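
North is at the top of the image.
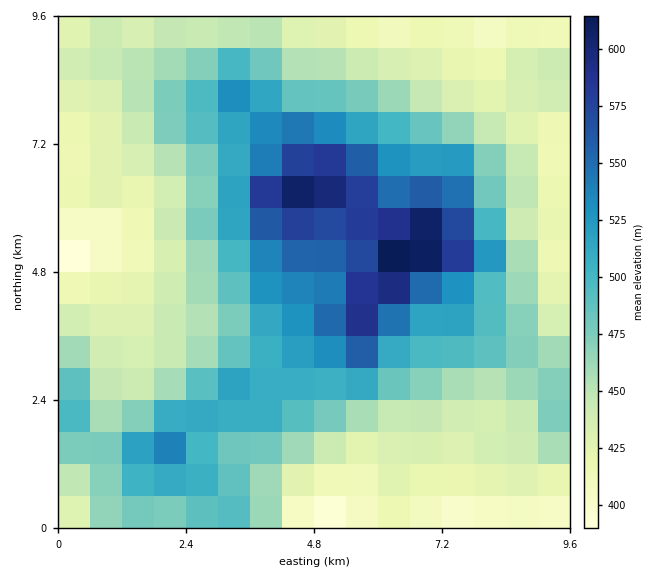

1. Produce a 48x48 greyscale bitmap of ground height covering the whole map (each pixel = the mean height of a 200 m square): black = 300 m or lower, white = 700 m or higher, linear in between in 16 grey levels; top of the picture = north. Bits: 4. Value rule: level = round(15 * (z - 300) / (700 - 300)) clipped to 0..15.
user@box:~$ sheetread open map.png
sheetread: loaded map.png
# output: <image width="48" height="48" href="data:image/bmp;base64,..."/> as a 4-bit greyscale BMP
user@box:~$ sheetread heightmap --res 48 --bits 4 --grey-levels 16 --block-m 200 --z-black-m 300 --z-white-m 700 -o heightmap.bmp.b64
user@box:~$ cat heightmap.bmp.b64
<image width="48" height="48" href="data:image/bmp;base64,Qk32BAAAAAAAAHYAAAAoAAAAMAAAADAAAAABAAQAAAAAAIAEAAATCwAAEwsAABAAAAAAAAAAAAAAABEREQAiIiIAMzMzAERERABVVVUAZmZmAHd3dwCIiIgAmZmZAKqqqgC7u7sAzMzMAN3d3QDu7u4A////AEVWZnZmZ3d3d3ZUQzNEREREREREREREREVWZ3dmd3d3d3ZUQzNERERERERERERERFVWZ3d3d3iIh3ZVRERERFVURERERERERFVWZ4h3eIiId3ZVRERERFVVREREREVURFZmZ3iIiIiHd2ZlVERERFVVREVVVVVVVGZmZ4iIiId3d2ZlVUVURFVVVFVVVVVVVWZmd4iZmYd3d3ZmVVVVRFVVVVVVVVVVVXd2d4iZmYd3d3d2ZlVVVVVVVVVVVVVWZnd2Z3iZmYh3d3d3dmZVVVVVVVVVVVVWd4d2ZneImZh3d4h3d3ZmVVVVVVVVVVVmd4h2ZmZ3iIiIiIiHd3dmZlVmZVVVVVVmd4h2ZWZneIiIiIiHd3d3dmZmZmVVVVVmd4h2ZVVmZ3iImIiIiId3d2ZmZmZVVWZmZ4dmVVVWZneIiIiIiIiIiHd3ZmZmZmZmd3dmVVVVZmd4iIiIiIiJmId3d2ZmZmZmd3dmVVVVVmZ3eIiIiIiZqYiHd3d3d3dmZmZlVVVVVWZnd3iIiImaqYiHd3d3d3ZmZmZVVVVVVWZmd3iIiImqqZiIiIiId3ZmZVVVVVVVVWZmd3iIiZmrupiIiIiId3dmVVVVVVVVVmZmd4iJmZmru6mYiIiId3dmVVVVVVVVVmZmd4iJmZmru7qZiIiId3ZlVEVVVVVVVmZmd4iZmZmrvLupmIiId2ZlVERVVUVVVmZneImZmZmau8u6mZiId2ZlVERERERVVWZneImZmZmaq8y6qqmYh3ZlRDRERERVVWZneImamZmaq7zLu6qph3ZVRDM0RERFVWZniImaqZqqq7zMy7upmHZVRDMzRERFVWZ3iImaqqqqq7zMzLuqmHZVREQzRERVVmZ3iJmqqqqqq7vMzLuph2VVVERERERVVmd4iZqquqqqu7u8y7qYdmVVVURERERVVmd4iau7u6q7uqqru6qYdmVVVERVVURVVmd3iau8u7u7uqqqqqmHdmVVRERVVVVVVWZ3iau8zLu7uqmZqqmHdmZVRERVVVVVVWZ3iaq7zMu7qpmZmqmYdmZVRERVVVVVVWZ3iJmqu7u6qpmImZmHdmZVRERVVVVWZmZ4iJmaq7uqqpiIiZmHZmZVRERVVVVmZnd4iImaqqqpmZiIiIh3ZlVVRERVVVVmZ3d4iImaqqmZmZiHd3dmZVVURERVVVVmd3eIiJmZmZmIiIh3d3ZmVVVUREVVVVVmd3eIiJmZiIiHd3d3ZmZVVVVVVVVVVVZmd3eImZmIiIh3d3ZmZlVVVVVVVVVVVVZmd3eImZh3d3d3d2ZmVVVVVVVVVVVVVWZmZ3eImYh2ZnZmZmZlVVVVVVVVVVVVVWZmZnd4iIdmZmZmZlVVVVVURVVmZVVVVmZmZmZ3iHdmZmZlVVVVVVVERVVVVVVWZlVmZmZmd3ZmVVVVVVVVVVRERFVVVVVWZVVWZmZmZmZlVVVVVERVVUREREVVVUVWVVVVZmVVVmZVVVVVREREREREREREREVVVVVVZmVVVWZVVERERERERERERERERA=="/>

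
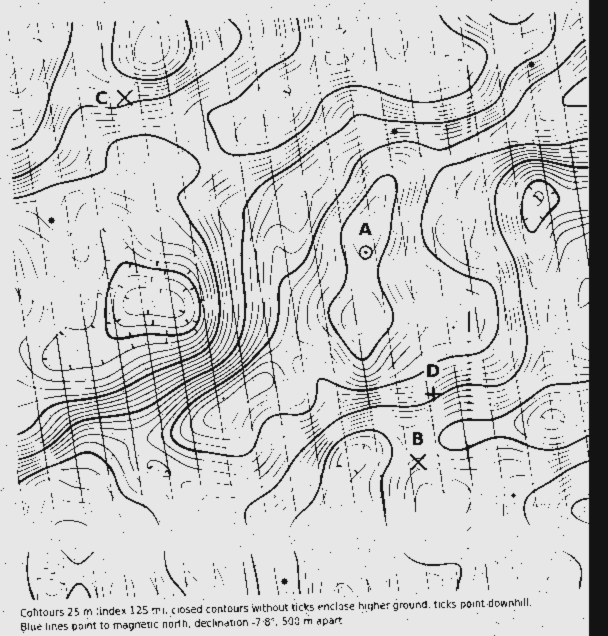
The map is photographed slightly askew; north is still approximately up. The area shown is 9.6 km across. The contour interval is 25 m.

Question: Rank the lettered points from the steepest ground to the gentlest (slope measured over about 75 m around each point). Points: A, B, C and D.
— D C B A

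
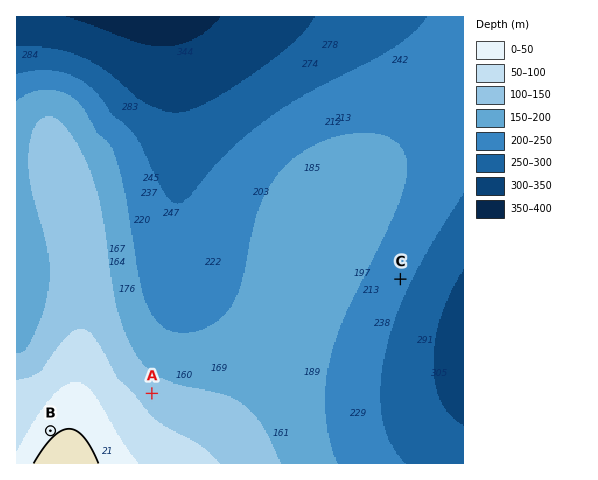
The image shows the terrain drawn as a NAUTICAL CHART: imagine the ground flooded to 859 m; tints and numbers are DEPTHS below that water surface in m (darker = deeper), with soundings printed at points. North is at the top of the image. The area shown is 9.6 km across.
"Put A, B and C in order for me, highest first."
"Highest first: B A C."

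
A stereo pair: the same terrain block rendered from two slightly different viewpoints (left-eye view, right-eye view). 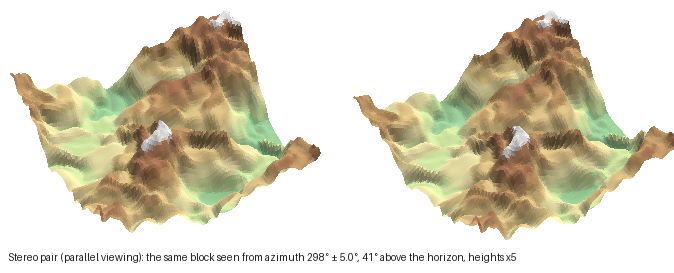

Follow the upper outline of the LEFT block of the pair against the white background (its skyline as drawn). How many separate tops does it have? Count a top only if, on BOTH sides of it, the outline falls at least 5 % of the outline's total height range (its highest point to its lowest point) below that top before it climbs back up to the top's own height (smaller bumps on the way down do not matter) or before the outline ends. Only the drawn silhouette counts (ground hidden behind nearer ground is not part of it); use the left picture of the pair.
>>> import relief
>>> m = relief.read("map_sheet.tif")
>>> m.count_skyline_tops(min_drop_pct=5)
3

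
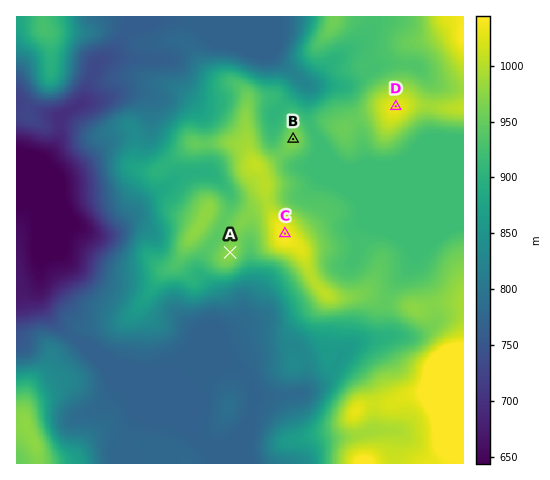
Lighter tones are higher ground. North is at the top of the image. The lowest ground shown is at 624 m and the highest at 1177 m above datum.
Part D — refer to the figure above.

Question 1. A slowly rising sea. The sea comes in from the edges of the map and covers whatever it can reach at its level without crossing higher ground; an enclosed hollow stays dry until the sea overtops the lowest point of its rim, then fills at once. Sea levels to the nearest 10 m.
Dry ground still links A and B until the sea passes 950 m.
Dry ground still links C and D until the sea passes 920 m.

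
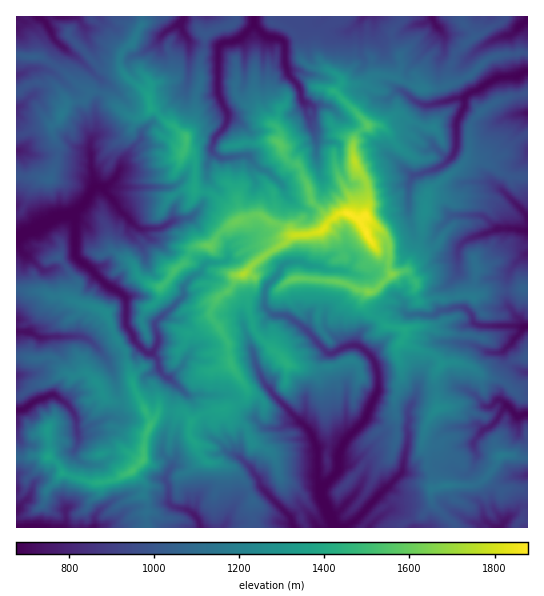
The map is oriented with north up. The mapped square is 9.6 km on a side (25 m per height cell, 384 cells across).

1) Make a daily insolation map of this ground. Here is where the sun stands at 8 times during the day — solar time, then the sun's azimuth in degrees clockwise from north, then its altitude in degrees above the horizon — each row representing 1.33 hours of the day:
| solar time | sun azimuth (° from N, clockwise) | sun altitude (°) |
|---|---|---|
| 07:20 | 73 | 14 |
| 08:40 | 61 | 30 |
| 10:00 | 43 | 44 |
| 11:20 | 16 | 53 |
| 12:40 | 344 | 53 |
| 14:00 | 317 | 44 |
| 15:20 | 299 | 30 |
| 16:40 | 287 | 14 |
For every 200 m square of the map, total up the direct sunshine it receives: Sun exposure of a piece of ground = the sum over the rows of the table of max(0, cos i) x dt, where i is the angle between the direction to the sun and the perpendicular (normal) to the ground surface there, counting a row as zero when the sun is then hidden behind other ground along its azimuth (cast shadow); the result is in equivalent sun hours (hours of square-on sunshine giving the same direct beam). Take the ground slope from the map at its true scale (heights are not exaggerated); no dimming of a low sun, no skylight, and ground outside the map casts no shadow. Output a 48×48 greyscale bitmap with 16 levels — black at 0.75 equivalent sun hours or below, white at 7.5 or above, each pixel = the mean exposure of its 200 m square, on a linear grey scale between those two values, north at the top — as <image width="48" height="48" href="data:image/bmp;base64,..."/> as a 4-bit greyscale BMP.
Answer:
<image width="48" height="48" href="data:image/bmp;base64,Qk32BAAAAAAAAHYAAAAoAAAAMAAAADAAAAABAAQAAAAAAIAEAAATCwAAEwsAABAAAAAAAAAAAAAAABEREQAiIiIAMzMzAERERABVVVUAZmZmAHd3dwCIiIgAmZmZAKqqqgC7u7sAzMzMAN3d3QDu7u4A////AEMyQhNam7iHhVe7q6prm4rK3JRXnKlnubYVaFN2q7zrVZiqmaWHuad7nMyIt2Z0XGqEE3IXZZlDWImbujR5plp4yrqJebZmZ3WSABEQJodIZ6mJlEeLqYWVjKiXVUV7q5OIBaylA5c2VWeKZHq7mrl4N8ze7uyL3lc23u7dxjRqYiWZNJqph6yKUlisyr23U4aJ3IWMzJpGatySJaqqiam6pkarvLy3WMzMiM7s3JZVeYY1a9y6mZp6uDirvKnP/peKuJzey4ZmvGVH3dupV3rJu0iry3ndzL3Llnq83aZ4qHeKtoylVlWduViomZV93N3OtXV5mMma26mpRog0V1NImmi3V3eJuSe8hWhomt3e7e3HWWBEeGU2qVjNy6hmIIEBFrq7nO7aiquplxFUeXdDamas7qRAW9xyQ4rLrNyVd4h6kldTeIdCSYaapkd1zXm7rL7LynYZupibQSY2hniUSJaIdnrN22eM7e7K3ZV1zMu5NHvN3LqER6iLu97upu//3euIp0aXjLu2KM3chItSeHi+7+tozf3N3baKYiOaeJq1TN3IJRAQS6u5h1SHjIZCACaJM2KMuYu2vu2TZSA5R7mJvNzMq5VHpniWOESquaynvLcUd2QW3u7tplESU1d3eIrVSFE5qpmYpABUiYdZuUAlZherY2eKve23aZQUrcd5YiRWZXUxWDe4hWiHVt7v/qp0ElhTWt1zM2IRESjcQUZ53d3cq/7u7pgxeduDS6h0c1qrzf7MtUy6rKqsvt1kqnOIi7zYRs7thkjKhliYnNy8uoy4vsvMp0ZK673dkRWL1wATSJdzacy5qKzdq8zdyL7v3N27uaibvaIAJWZHmbvKiM7dy73d2d3tvMy97tdou8uXRFVqm8qshUe+7Xm927rMphBb3NyZmc/u1yOqzMmYyphUV4d4q8zLiKYRKc3u3u/szZzqq6iqdmVomZVDNqzJmas2ZK3e/s2o3u7rq5i6iqqrhGZERHuqu7zIqdzc7LqavL7bvKnLzczIOImYmYhqqGQmy6ztvIibqbmqqqzcmZpzmO7sqIdmqneUia7tx2aqmai7y3JYuphr3u7duYeEeImHiJeah2rYipq8xzd1WrvLrImJqHeVKburqEMgN4rJjJu7hrynNbzNylaZlmi7VHa7qknt293Ih52UWrp1hLzd2tuZaGZngnqe63XLiN24eu6XjLqrhbve7su8h2VmmBn+7baJzuune6fO7M7vdLh5zZvLyFaL26zu3JRK3thVZlze7tubx46mQmnN3bfNqMzNumSt3uwxE73ZjHEQFHveudms29zIbNqqulW83upJzsu8xVvdlASd7b7svtqZzO/rvGfKzbZ5ie39zd3d7qM1ekNr7pq73+/svHfJ3IVb3/7e/c7d2+xBEd7ut63MedzNvIjs7Zfd7+7e3Mvbyo3sqP7pStvNyIrLiVWb3Kfd3e7uzvzNzYSd397IrMzc2mWYbJIVgwbMzL3dy9/LmcxTjL27/ovM3bc3v/63iLzMzLnO7aime97qaA=="/>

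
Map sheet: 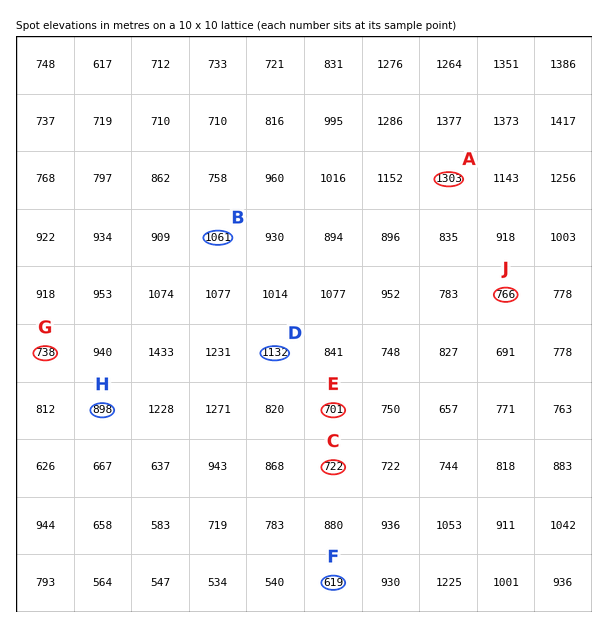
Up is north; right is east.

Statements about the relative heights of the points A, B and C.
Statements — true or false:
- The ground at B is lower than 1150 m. true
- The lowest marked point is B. false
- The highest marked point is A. true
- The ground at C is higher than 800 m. false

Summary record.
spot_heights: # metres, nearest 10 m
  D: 1130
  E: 700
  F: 620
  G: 740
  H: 900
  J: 770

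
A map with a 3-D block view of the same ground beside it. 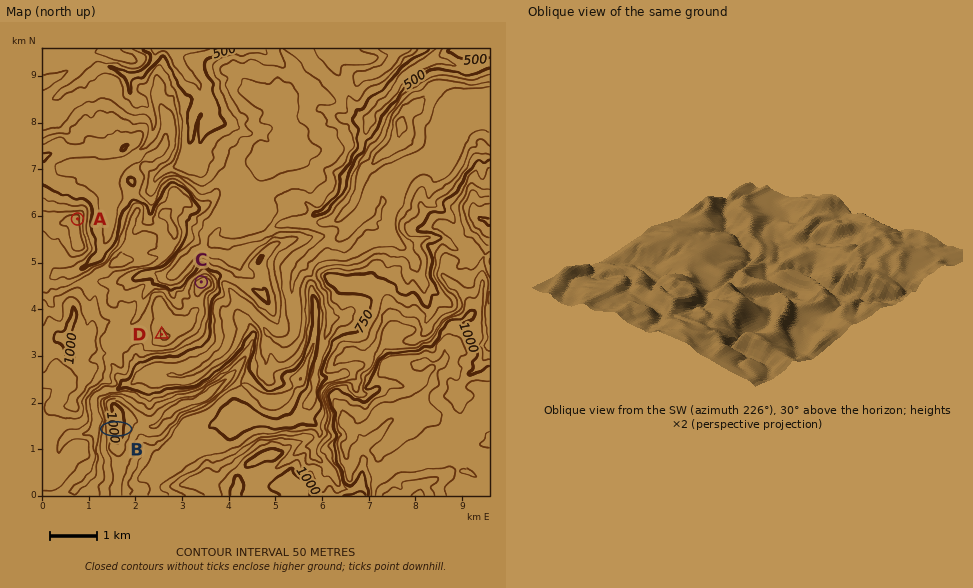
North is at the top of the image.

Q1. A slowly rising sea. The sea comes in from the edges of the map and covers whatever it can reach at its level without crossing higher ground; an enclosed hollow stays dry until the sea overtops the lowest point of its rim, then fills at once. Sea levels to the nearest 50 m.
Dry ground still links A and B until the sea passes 800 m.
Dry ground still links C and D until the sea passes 900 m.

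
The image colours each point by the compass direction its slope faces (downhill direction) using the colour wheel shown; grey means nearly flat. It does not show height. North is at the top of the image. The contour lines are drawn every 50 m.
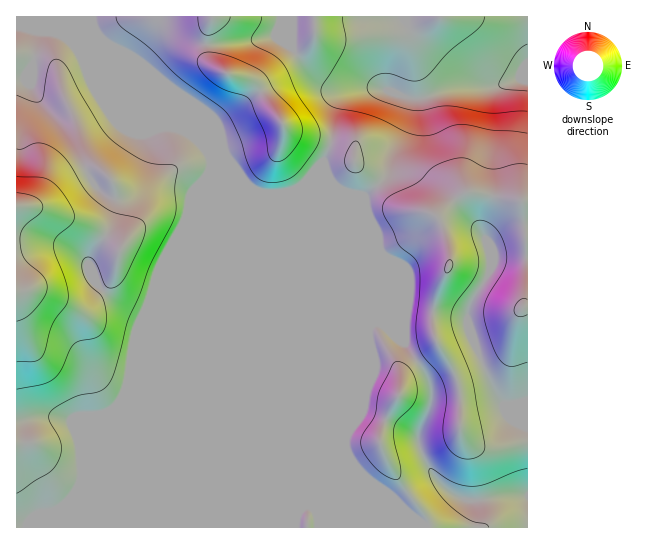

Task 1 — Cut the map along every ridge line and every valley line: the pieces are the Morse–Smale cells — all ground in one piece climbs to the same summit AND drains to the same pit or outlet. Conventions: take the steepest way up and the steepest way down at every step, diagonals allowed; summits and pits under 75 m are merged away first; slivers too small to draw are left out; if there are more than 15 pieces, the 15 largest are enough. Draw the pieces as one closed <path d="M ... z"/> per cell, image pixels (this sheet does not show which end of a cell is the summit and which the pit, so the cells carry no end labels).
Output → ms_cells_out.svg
<path d="M291 16l-198 0-1 10 12 27 78 78 11 5 19 22 107 260 5 11 20 20 15 22 15 14 13 8 22 22 17 13 101 0 1-447-11-2-24 8-34 0-37 12-11 0-21-8-20-4-40 0-10-6-16-16-11-15z"/><path d="M91 16l-75 1 0 510 409 1-38-35-20-13-12-14-11-17-20-20-112-271-19-22-11-5-78-78-11-23z"/><path d="M527 16l-234 0-1 31 12 18 17 16 9 6 40 0 20 4 21 8 11 0 37-12 34 0 24-8 10 1z"/>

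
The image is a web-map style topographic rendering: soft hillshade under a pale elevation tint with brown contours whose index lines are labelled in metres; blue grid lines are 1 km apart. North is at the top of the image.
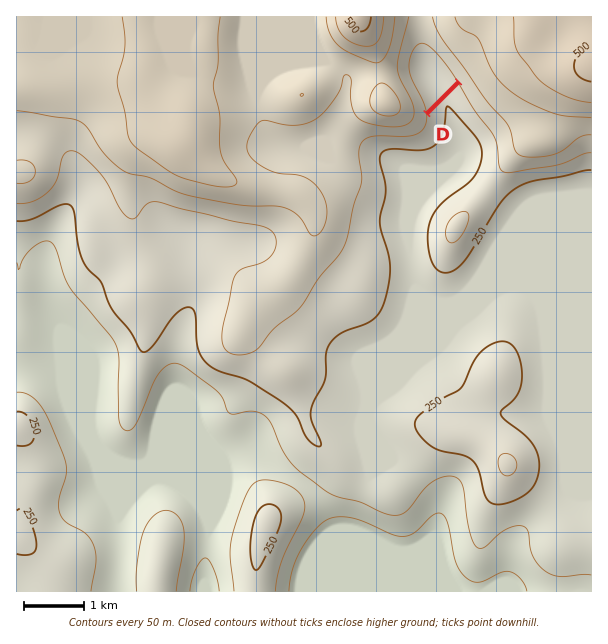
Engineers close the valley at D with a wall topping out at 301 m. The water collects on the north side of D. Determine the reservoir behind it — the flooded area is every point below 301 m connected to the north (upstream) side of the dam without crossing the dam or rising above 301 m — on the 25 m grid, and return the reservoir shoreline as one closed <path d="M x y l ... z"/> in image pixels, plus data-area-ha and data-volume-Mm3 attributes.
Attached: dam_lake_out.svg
<path d="M425 43l-6 0-5 5-5 11 0 15 6 13 7 12 4 11 31-30-13-20-19-17z" data-area-ha="52" data-volume-Mm3="13.77"/>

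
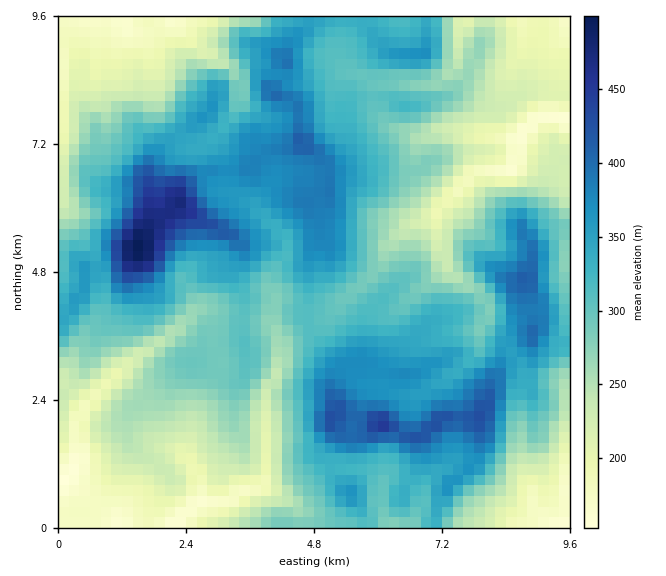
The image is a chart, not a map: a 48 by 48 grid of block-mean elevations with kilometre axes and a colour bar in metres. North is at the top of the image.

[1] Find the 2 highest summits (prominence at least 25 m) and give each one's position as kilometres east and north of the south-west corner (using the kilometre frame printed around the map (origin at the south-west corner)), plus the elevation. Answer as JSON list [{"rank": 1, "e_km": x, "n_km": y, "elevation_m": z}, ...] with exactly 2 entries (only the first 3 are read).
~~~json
[{"rank": 1, "e_km": 1.46, "n_km": 5.26, "elevation_m": 501}, {"rank": 2, "e_km": 6.06, "n_km": 1.96, "elevation_m": 459}]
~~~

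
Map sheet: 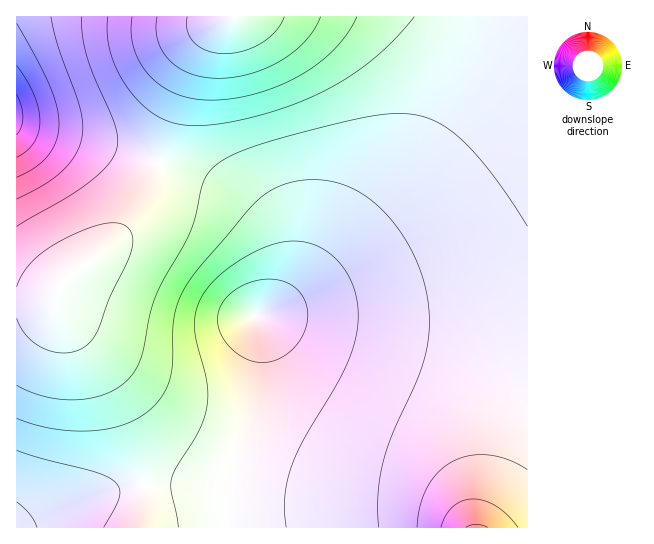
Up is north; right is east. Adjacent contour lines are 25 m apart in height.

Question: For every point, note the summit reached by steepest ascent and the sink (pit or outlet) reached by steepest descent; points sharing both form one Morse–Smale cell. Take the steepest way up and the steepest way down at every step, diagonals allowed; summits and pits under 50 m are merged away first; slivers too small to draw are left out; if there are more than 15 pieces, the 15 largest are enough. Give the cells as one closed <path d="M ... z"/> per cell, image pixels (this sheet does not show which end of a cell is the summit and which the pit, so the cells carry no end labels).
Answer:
<path d="M527 16l-294 0-20 14-14 20-8 16-38 112-14 32-11 16-23 23-30 22-15 15-7 11-11 4-26 2 1 225 208 0 2-45 5-20 21-54 7-31 1-32-4-30 25 3 53 13 107 20 61 15 25 0z"/><path d="M266 316l-10 1 5 29-1 32-7 31-21 54-5 20-1 45 302-1-1-159-24-1-61-15-88-16z"/><path d="M231 16l-215 1 1 286 25-2 11-4 7-11 15-15 30-22 23-23 11-16 14-32 38-112 16-28 8-10z"/>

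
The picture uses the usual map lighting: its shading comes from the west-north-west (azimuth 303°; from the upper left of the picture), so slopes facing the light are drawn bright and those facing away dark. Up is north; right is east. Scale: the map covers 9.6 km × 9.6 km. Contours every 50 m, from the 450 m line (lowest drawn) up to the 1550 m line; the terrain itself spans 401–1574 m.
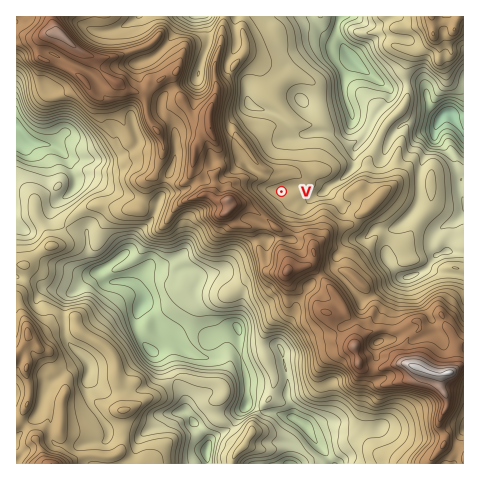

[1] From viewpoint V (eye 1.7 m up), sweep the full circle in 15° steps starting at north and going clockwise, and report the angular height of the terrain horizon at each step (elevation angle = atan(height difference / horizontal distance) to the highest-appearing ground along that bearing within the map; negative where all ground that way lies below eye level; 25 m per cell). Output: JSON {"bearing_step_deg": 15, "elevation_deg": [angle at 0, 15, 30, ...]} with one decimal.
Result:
{"bearing_step_deg": 15, "elevation_deg": [9.1, 7.6, 5.8, 3.9, 2.2, 0.4, 2.7, 3.4, 6.9, 11.3, 15.1, 14.5, 19.4, 22.2, 22.9, 23.0, 22.4, 23.4, 17.7, 13.9, 12.1, 11.0, 10.8, 10.2]}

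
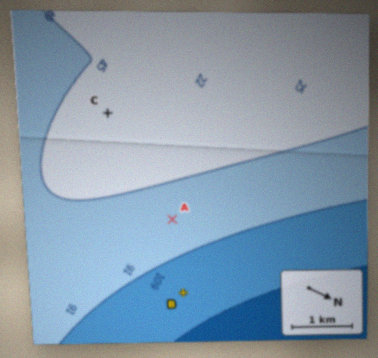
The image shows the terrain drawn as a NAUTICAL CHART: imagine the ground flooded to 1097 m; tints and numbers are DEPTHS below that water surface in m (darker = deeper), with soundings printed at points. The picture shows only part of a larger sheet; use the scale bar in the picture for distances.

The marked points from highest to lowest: C A B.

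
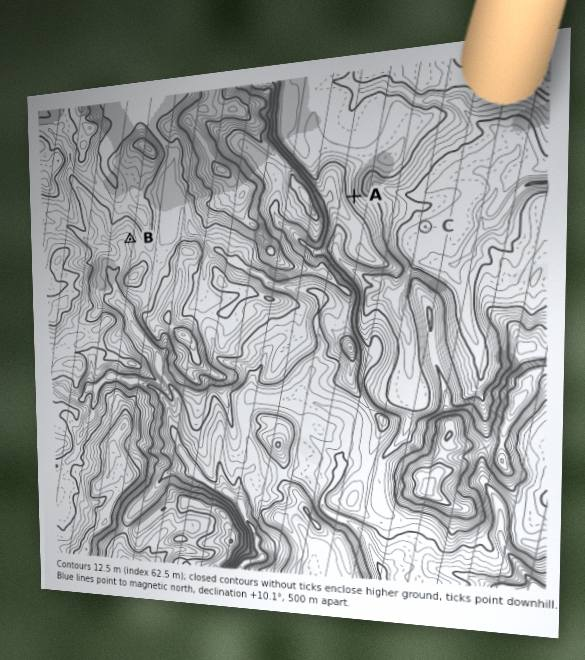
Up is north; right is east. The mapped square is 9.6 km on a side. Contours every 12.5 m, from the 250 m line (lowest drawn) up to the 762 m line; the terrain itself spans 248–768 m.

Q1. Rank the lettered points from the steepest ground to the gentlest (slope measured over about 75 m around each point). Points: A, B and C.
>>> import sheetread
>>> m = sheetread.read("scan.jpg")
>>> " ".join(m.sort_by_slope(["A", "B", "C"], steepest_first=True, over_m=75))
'A B C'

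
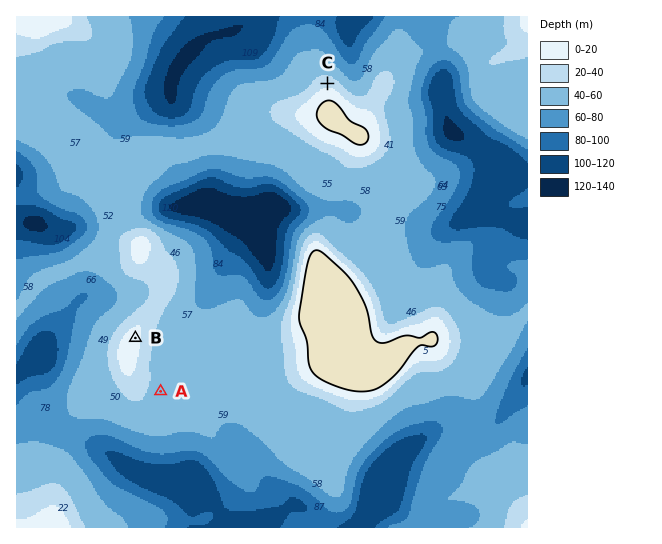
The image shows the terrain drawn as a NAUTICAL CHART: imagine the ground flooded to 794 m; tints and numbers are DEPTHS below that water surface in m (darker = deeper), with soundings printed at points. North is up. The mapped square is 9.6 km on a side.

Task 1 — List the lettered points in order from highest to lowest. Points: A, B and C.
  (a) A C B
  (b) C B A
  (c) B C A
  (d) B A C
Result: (c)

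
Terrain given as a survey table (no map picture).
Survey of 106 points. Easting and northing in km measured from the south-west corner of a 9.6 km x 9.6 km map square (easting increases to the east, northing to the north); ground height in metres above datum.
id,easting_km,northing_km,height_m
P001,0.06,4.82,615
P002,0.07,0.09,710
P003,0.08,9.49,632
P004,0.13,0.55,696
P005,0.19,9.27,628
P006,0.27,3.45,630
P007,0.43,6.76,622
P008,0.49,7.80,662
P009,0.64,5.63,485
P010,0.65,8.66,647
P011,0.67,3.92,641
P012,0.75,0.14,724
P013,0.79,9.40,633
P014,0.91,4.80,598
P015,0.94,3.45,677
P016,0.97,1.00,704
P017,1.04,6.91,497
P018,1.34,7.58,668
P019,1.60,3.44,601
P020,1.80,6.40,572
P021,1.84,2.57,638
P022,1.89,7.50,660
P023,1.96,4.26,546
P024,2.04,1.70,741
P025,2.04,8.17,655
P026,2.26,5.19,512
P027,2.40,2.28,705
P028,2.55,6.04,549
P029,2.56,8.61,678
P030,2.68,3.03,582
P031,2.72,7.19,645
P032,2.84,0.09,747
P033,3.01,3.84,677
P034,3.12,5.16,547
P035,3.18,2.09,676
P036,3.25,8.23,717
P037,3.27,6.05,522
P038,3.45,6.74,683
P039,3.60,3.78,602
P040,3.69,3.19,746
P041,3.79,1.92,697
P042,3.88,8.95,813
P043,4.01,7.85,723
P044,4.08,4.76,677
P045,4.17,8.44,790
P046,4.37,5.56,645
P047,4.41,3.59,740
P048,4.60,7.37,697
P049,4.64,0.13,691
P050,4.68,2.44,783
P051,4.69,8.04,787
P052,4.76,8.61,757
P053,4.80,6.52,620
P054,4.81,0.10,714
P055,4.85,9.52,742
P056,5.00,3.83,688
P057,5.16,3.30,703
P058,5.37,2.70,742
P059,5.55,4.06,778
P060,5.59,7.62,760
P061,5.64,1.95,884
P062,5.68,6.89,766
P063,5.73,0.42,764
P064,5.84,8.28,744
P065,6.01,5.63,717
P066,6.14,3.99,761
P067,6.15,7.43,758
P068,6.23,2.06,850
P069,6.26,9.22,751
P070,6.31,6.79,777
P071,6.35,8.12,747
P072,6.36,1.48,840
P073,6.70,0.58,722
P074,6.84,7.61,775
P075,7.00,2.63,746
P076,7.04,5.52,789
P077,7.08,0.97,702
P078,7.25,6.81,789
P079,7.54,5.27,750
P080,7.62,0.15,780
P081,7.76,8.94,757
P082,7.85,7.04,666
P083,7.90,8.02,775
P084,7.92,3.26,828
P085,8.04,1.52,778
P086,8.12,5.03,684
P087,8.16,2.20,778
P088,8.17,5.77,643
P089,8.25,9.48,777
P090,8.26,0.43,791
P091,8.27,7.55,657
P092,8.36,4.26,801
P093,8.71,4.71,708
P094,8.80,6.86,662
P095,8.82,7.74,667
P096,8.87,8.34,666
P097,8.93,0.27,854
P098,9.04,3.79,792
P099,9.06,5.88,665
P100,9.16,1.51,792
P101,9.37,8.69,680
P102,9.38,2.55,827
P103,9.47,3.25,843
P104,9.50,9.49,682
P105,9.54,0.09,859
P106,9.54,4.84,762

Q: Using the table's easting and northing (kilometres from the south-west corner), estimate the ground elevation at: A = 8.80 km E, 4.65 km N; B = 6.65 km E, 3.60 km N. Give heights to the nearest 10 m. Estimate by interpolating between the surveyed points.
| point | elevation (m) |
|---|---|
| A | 710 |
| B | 750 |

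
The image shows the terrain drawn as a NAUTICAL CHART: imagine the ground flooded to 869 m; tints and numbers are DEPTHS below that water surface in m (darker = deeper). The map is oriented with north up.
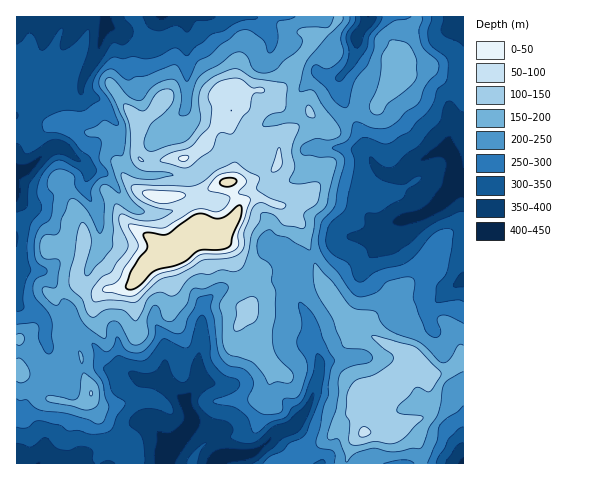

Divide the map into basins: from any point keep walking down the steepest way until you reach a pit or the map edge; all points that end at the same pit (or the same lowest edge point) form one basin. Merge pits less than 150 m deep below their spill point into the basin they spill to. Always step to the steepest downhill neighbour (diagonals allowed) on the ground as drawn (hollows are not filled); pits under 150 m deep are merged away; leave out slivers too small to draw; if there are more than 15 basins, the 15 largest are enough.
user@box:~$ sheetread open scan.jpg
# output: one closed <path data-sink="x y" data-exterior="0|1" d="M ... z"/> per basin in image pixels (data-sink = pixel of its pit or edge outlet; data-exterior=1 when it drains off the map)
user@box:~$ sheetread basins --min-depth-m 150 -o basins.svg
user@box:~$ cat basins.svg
<path data-sink="166 454" data-exterior="0" d="M229 116l-11 8-16 23-17 12 13 29 5 4-17 3 6 2 3 5 7 30-13 6-13 11-26 13-21 25-27 4-14 20-14 6-4 4-2 9 12 23 4 22 7 14 0 8-9 6-33-4-15-18-7-3-9-9 2-29-4 0 1 124 329 0 6-20 13-13 3-14 7-11-1-10-4-6 21-10 16-15 0-12-53-25-7-7-29-45-7-24-7-14-2-13-19-19-21-8-11 0-12 9-11-25 5-2 2-15 0-15-5-21z"/><path data-sink="17 172" data-exterior="1" d="M337 16l-321 1 0 322 4 1-2 29 9 9 7 3 15 18 33 4 9-6 0-8-7-14-4-22-12-23 2-9 4-4 14-6 14-20 27-4 21-25 26-13 13-11 13-6-7-30-3-5-6-2 17-3-5-4-13-29 17-12 16-23 13-9-1-17 4-4 8-2 16-2 18 2 4-2 7-8 7-16 16-20 4-10 15-6 9-10z"/><path data-sink="459 183" data-exterior="0" d="M463 16l-45 0-23 50-1 14-18 27-16 5-31 17-18-16-9 9-19 15-5 13 0 12-6 9-20 9-24 2 11 25 5-5 7-4 11 0 21 8 19 19 2 13 7 14 7 24 29 45 7 7 53 25 9 11 14 10 19-3 15-9z"/><path data-sink="369 17" data-exterior="1" d="M417 16l-78 0-3 8-7 6-15 6-4 10-16 20-7 16-7 8-4 2-18-2-24 4-4 4 0 31 5 21-1 26-2 5 20-1 20-9 6-9 0-12 5-13 19-15 9-9 18 16 31-17 16-5 18-27 1-14 7-12 1-8 14-27z"/><path data-sink="463 463" data-exterior="1" d="M409 354l-2 11-11 11-26 14 4 6 1 10-7 11-3 14-11 9-4 8-3 16 117-1 0-100-3-1-9 8-10 3-12 1-14-10z"/>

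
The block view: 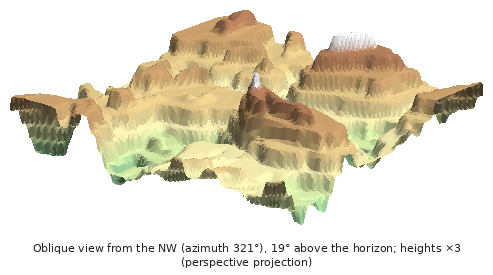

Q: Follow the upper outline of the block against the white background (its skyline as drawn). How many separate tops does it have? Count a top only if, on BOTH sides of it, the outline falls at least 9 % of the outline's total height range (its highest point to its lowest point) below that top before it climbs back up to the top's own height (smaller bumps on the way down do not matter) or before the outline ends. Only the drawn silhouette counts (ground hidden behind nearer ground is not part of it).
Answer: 4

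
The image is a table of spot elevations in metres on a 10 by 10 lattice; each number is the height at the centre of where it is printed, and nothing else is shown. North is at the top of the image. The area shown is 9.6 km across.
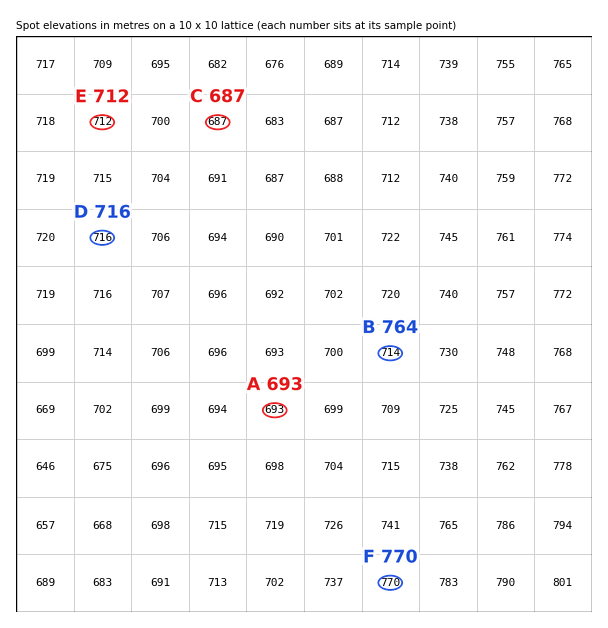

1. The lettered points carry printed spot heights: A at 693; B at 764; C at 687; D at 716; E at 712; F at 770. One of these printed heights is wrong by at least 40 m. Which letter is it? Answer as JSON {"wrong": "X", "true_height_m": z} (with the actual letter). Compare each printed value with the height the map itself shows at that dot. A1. {"wrong": "B", "true_height_m": 714}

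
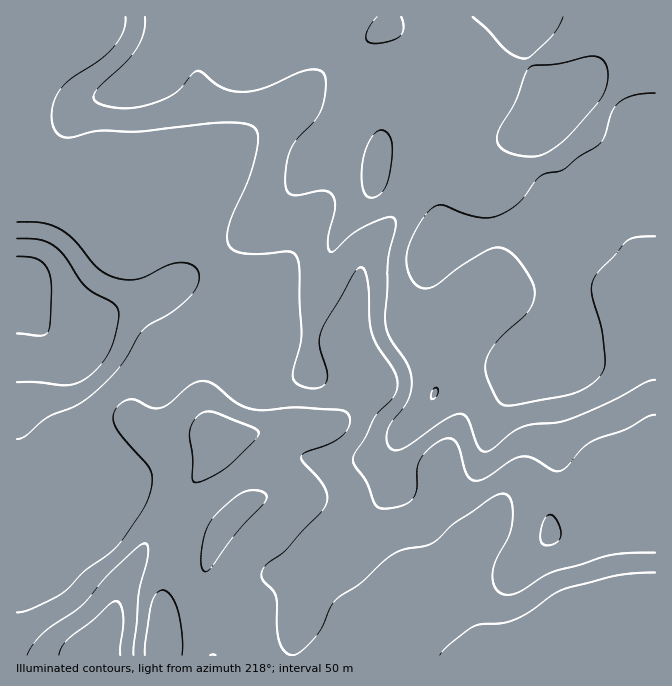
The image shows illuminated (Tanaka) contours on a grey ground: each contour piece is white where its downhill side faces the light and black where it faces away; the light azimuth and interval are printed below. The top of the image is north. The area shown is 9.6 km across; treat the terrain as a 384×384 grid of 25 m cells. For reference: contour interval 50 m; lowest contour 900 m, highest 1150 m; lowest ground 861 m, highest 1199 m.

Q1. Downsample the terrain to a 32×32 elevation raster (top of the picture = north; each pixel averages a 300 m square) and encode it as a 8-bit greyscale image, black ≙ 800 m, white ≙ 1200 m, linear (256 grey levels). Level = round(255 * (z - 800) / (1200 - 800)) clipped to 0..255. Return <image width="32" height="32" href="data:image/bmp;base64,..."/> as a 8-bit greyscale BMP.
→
<image width="32" height="32" href="data:image/bmp;base64,Qk02CAAAAAAAADYEAAAoAAAAIAAAACAAAAABAAgAAAAAAAAEAAATCwAAEwsAAAABAAAAAAAAAAAAAAEBAQACAgIAAwMDAAQEBAAFBQUABgYGAAcHBwAICAgACQkJAAoKCgALCwsADAwMAA0NDQAODg4ADw8PABAQEAAREREAEhISABMTEwAUFBQAFRUVABYWFgAXFxcAGBgYABkZGQAaGhoAGxsbABwcHAAdHR0AHh4eAB8fHwAgICAAISEhACIiIgAjIyMAJCQkACUlJQAmJiYAJycnACgoKAApKSkAKioqACsrKwAsLCwALS0tAC4uLgAvLy8AMDAwADExMQAyMjIAMzMzADQ0NAA1NTUANjY2ADc3NwA4ODgAOTk5ADo6OgA7OzsAPDw8AD09PQA+Pj4APz8/AEBAQABBQUEAQkJCAENDQwBEREQARUVFAEZGRgBHR0cASEhIAElJSQBKSkoAS0tLAExMTABNTU0ATk5OAE9PTwBQUFAAUVFRAFJSUgBTU1MAVFRUAFVVVQBWVlYAV1dXAFhYWABZWVkAWlpaAFtbWwBcXFwAXV1dAF5eXgBfX18AYGBgAGFhYQBiYmIAY2NjAGRkZABlZWUAZmZmAGdnZwBoaGgAaWlpAGpqagBra2sAbGxsAG1tbQBubm4Ab29vAHBwcABxcXEAcnJyAHNzcwB0dHQAdXV1AHZ2dgB3d3cAeHh4AHl5eQB6enoAe3t7AHx8fAB9fX0Afn5+AH9/fwCAgIAAgYGBAIKCggCDg4MAhISEAIWFhQCGhoYAh4eHAIiIiACJiYkAioqKAIuLiwCMjIwAjY2NAI6OjgCPj48AkJCQAJGRkQCSkpIAk5OTAJSUlACVlZUAlpaWAJeXlwCYmJgAmZmZAJqamgCbm5sAnJycAJ2dnQCenp4An5+fAKCgoAChoaEAoqKiAKOjowCkpKQApaWlAKampgCnp6cAqKioAKmpqQCqqqoAq6urAKysrACtra0Arq6uAK+vrwCwsLAAsbGxALKysgCzs7MAtLS0ALW1tQC2trYAt7e3ALi4uAC5ubkAurq6ALu7uwC8vLwAvb29AL6+vgC/v78AwMDAAMHBwQDCwsIAw8PDAMTExADFxcUAxsbGAMfHxwDIyMgAycnJAMrKygDLy8sAzMzMAM3NzQDOzs4Az8/PANDQ0ADR0dEA0tLSANPT0wDU1NQA1dXVANbW1gDX19cA2NjYANnZ2QDa2toA29vbANzc3ADd3d0A3t7eAN/f3wDg4OAA4eHhAOLi4gDj4+MA5OTkAOXl5QDm5uYA5+fnAOjo6ADp6ekA6urqAOvr6wDs7OwA7e3tAO7u7gDv7+8A8PDwAPHx8QDy8vIA8/PzAPT09AD19fUA9vb2APf39wD4+PgA+fn5APr6+gD7+/sA/Pz8AP39/QD+/v4A////AGNTPS0vTICVemRlb3iAgHx7enZuZ2BZU1JQUFFQTUxMcWVTQDVHepB4ZWdweYSEf319fHZvaGJeXVdRT05NTEyCe25ZQkh0iHNkaXJ6hIeBfXx8eXNtaGxxaFtTT05NTYmHgXBVTWp6a2JpdX6EiIaCfnt4c21pdoeCcGRdWFRTh4iHgm9ZYXFnYGVzf4OIjIuFfXl1b2l1jpWMg3pxbGqJiImOi3FhbGhfYGl2foWMk5KIgn93bG6Dlp6ZkIqIiI+NjJCXiGxnZ2BeYWp1f4aRmZaQi4J3b3mSoJ2WlZaYkZGPjpKSfWdkY2BeYWl1gIyaoZ6Tiod8e4+dm5eWl5iSkpKPj5CFb2JhYmFiZ3OBjp6rqJaNlpOIkZucmJaVlZiXlZGNiYB0ZFteZWx0foqYp7Otl46irp6Zn6CZlpWVnZqWkYqBeHBjVlVeanR5gJCmvL+pma3CtamrqaCamJeinZiRhXt3cmRYV2BnaWpvfpm5z8m1us/LwL25sKiinKuno5mIfn9+cWZwgYeDg4WFjqLC2tDH1N7b1dHIvbKou7y9spuJh4mBe4manJufnI6GkbPY2tHb7fPv6uDTx7zQ09bOtZqPj46Ol5yYm6SejYeYu9PW1OD0/fz47d7Tydzd3NjHqZeTk5SXlZKXoZqKkK/L0dDR2ur09/ft3tLK4uDY0sq0oZqUkpGPjpWhnY2ZvtLRz8/T3OXt8erc0srp4tTLxLerpZyTjoyNlKWnlpy/09bSz9HW3ebr5dnQyuzj0b6vp6erppmQjo+Vp7Khn73X4NrT0dXc5Oji2dPO5t3Gq5mVmJ+hmpeXlpiouayjvN3s593Y2eHs7eXe2tbNxrCakY+QkpSWnaSmpKq8uau52u/v5+Hh6/b06eLe3KejmZKPj4+PkJOdq7Kxr7vGv7vO5unl4uTt9fHo4+Ljk5KRkJCQkJCQkpmntbq4u8nVzcra39zb3eXs6ubm5+uQkJCQkJCQkJGSlqCwv8PCzeHey9La2NfX3eTl6u/v75CRkpGQkJCQkZGUnKq+y8zS4uPOzdbY2Nnc3t/n7vLykJWal5WVlZSTk5SaprnJ0dbf4dTQ1tfa4ufk3d3k8PaRmqanpaaloqCenZ+lr73L193e19XV0tbj8vXo3d/t95GarLi+wb64s7CwsK6utMPU3NvW08/Lztns+fPk3uTqkpWis8PPz8e+vMHEwLm4wM3X2NPMyMfM1uPt7ujf29uSkpWdrcPRzsPCytHPx8HBxMnMy8fGytPa3+Dh49/Z1pOTkpOarsjRx8XN1NTMxsPBwMHDxcvT2uDh39zc3NjWlJaUkpOiwdHKx9DX1s7HxcPAvsDI0tvg4+Xi3dva2dY="/>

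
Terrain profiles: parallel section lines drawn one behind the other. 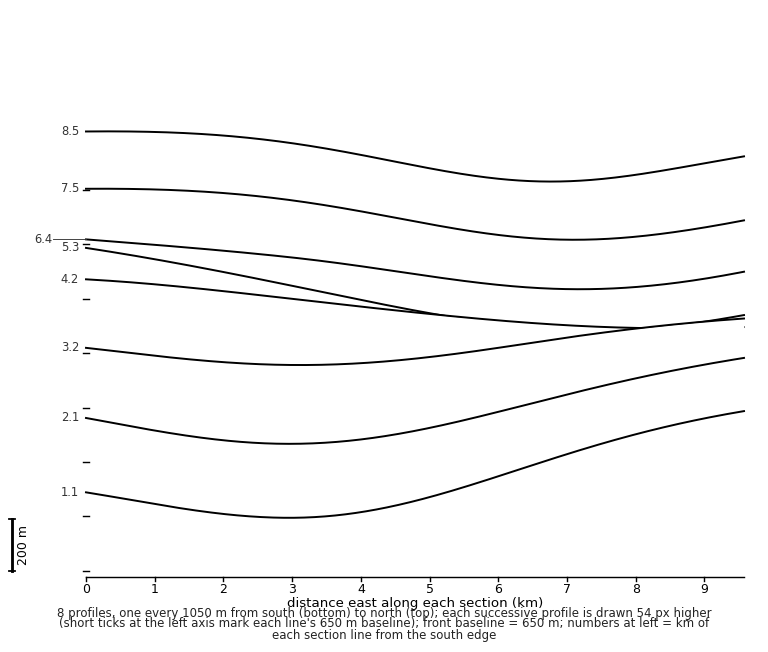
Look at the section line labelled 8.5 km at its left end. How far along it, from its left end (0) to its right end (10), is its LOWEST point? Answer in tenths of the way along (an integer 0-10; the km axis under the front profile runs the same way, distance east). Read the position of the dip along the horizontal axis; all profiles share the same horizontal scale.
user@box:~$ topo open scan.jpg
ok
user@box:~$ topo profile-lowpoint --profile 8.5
7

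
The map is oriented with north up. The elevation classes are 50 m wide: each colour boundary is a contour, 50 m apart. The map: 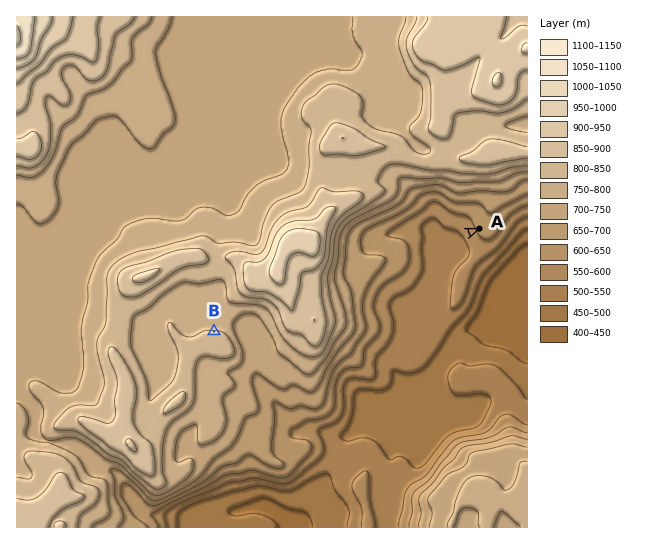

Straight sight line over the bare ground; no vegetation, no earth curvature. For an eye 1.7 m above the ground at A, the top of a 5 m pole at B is out of sight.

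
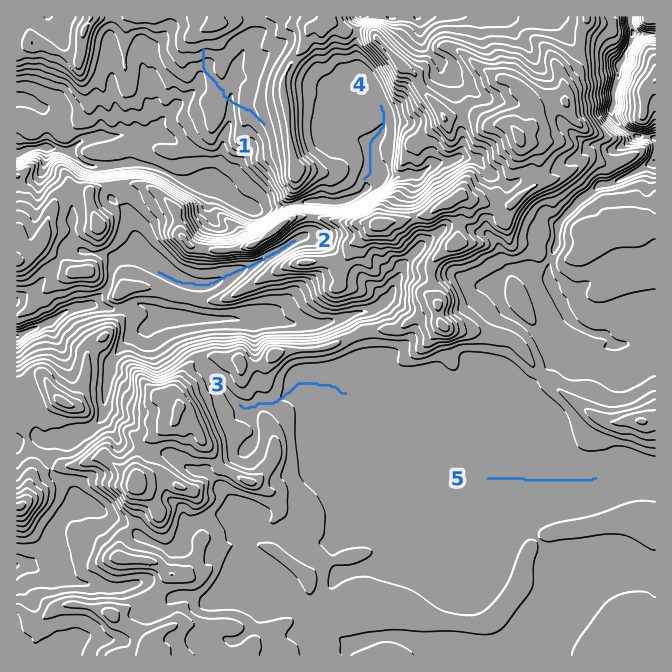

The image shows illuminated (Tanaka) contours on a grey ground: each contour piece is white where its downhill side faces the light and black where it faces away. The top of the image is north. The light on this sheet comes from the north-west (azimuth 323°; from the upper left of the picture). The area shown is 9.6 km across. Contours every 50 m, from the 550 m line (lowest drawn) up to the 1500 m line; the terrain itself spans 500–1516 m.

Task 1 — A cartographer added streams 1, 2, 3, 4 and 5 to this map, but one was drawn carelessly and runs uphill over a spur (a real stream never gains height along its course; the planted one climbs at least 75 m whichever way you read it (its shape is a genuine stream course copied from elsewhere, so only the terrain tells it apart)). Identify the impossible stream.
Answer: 1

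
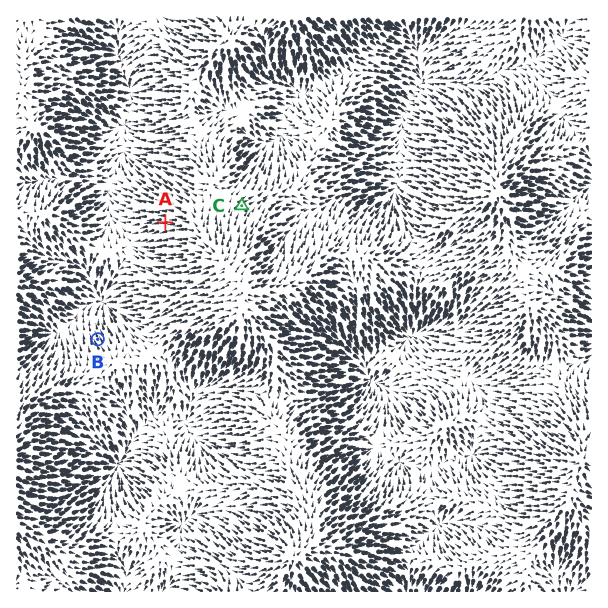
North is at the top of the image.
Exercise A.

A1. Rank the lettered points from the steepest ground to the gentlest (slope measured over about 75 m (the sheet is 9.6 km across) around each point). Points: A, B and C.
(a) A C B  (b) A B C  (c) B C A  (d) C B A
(b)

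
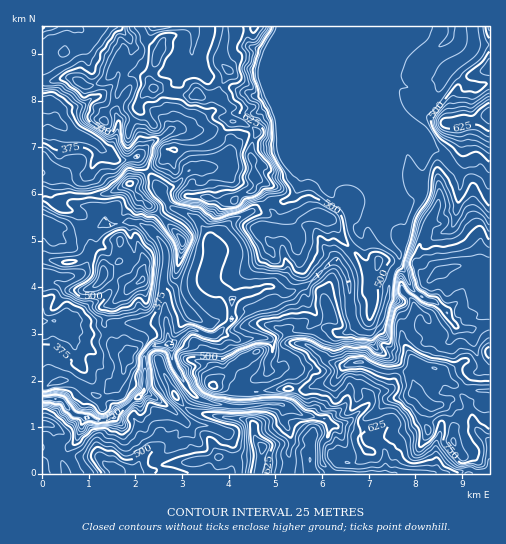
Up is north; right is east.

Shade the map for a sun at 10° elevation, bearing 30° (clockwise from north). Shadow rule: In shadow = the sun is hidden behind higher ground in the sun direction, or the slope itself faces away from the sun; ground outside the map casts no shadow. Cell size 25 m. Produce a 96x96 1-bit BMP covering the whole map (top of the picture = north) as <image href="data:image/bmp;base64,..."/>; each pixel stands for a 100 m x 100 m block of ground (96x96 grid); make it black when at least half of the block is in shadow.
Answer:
<image width="96" height="96" href="data:image/bmp;base64,Qk2+BAAAAAAAAD4AAAAoAAAAYAAAAGAAAAABAAEAAAAAAIAEAAATCwAAEwsAAAIAAAAAAAAA////AAAAAAAA/AADgDAAB/////4A/AAHwDAAD/8///4A+AAACDgADAA///gAYAAAADwADAAf/8AAAAAAAD4ACAA/z4AAAAAAAH4AAAB/rwAAAAAAAPwBACD/7wAAAAAAYfgCAGD/4AHAAAAAB/gAAAD/5APggEADn/gAB4D/wAcB+OAD//gcD4D/wAYD/+AH//A//+D/jAAH/4A/8AB//+D/rgAP/4B//////7j/Zgx/8cB9/////87/AAD/8/35/////+/+AAD+YB/7//////8EAAD/gB/z/wH/f//AAAD/AAfj+AAAH//4AQAAAAfn4AAAAf/8AAAAAAfPwAAAAf/8AAAAAAfPgAADv//cAAAAAAePgABf//4AAAAAAAePwAAf/jgAAAMAAAMOAAAf8AAQAAMAAAIIAAB/4ABwAAIADAIAAAB/wAD4AAAAQAH4AAB/gAG4AAAA4AH8AH/AAABwAAAe+AA+Of/gAABwAAAf/AA//f/gAA3wAAA//xA38g+AAx/wAHj///g/wAAAABzwAMD///w/AEAAABjwAYB///4eAEAAAADwA4Af/+4cAAAAACBwBwAf8PwcAAAAADB+PwA/+Fw4AAAAYDB+/AD/+Bx4AD4cYDA9/AB4MAx4AD/+ACA74AAAAAT4AB//gCA7wAB4AAD4AB//gHATgAD+MAD4AD//AHAXgAD/MAD4QP/+APAHAAD/kAB44P/uAPAHAADAAAD4+f/MA+AGAAAAAAD8/f+MA8AEAAAAAAD8//4IA8ACAAAAAAD8//4AB4ACAAAAAAD8//4ACwADAAAAAAH4//wAGQADAABAABP4//wAGAABAAD+AD/x//gAOAABgAD+B//n/+AAMAABAAD+B//P//gAAAAAAAD+D/+f//wAAAAAAADwH/8f//8AAAAAAADAP/4///+AAAAAAAAB//g/+B/gAAAAAAAAH/B+AB/wAAAAAAAAAeDwAAHgAAAAMAAAAGHwAAGAAAAAEAAAAAH4ADgAAAAAEAAAAAP4AHgAAAAAAAAAAgH4AHAAAAAAAAAABwHwgHgAAAAAYEAAb/vA4HgAAAAA8M4A//8B8DgAAAAA/54B///B+CAAAAAA/58D//+AfAAAAAAAf/8D//8AAAAAAAAAf/8D/++AAYAAAAAAf/8//8+AA/AAAAAAf/9//8+cH/gAAAAAf////M8eH+AAAAAAfw7/+P4fnwAAAAAAOAD/wPwP4AAAAAAAAAD/gPgP+AAAAAAAAAD/oAA//gAAAAAAAAD/wAM/7AAAAAAAAAD/8AN/wAAAAAAAAAD/+AEAAAAAAAAAAAD/3AAAABgAAAAAAAD/BBgAAMAAAAAAAAAMABgAAMAAAAAAAAAAAAAADgAAAAAAAAAAAAAADgAAAAAAAAAAAAAADAAAAAAAAAAAAAAAAAAAAAAAAAAAAAAAAAAAAAAAAAAAAAAAAAAAAAAAAAAAAAwAAAwAAAAAAAIAABgAAAwAAAAAAAcAADgAAAgAAAAAAAMAAHgAAAAAAAAAAAMAAHAAAAAAAAAAAAM="/>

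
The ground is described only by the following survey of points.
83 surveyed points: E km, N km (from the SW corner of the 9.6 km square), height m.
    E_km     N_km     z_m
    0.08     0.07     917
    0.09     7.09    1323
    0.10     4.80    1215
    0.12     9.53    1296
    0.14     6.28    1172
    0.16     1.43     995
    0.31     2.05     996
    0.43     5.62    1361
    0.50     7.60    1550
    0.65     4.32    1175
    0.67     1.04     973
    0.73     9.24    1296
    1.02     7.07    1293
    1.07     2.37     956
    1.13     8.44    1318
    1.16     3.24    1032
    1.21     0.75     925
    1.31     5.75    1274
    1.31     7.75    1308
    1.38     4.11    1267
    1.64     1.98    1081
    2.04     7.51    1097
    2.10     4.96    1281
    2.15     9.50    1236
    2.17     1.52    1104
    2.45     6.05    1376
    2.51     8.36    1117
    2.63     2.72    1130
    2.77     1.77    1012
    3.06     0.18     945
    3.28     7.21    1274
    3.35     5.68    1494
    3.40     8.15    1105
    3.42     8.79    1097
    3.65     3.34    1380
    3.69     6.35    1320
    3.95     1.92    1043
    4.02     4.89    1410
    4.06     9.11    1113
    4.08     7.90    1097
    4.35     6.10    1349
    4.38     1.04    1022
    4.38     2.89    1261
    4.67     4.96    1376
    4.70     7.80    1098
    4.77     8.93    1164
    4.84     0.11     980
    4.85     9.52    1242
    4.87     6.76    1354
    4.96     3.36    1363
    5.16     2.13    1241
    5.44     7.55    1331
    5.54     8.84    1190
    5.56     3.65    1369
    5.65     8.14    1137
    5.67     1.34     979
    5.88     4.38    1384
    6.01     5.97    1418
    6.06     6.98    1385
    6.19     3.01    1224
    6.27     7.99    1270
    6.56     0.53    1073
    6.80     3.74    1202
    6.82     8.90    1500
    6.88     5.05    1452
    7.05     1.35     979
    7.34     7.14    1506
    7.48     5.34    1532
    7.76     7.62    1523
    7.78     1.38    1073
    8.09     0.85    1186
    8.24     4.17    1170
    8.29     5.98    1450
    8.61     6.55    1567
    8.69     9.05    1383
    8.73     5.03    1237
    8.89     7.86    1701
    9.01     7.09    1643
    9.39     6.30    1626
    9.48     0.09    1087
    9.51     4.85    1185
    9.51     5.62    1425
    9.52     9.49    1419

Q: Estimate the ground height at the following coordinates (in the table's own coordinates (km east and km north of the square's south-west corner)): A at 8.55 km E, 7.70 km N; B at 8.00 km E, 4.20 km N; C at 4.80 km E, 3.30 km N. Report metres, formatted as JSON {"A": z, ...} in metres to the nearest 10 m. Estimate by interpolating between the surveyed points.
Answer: {"A": 1670, "B": 1210, "C": 1360}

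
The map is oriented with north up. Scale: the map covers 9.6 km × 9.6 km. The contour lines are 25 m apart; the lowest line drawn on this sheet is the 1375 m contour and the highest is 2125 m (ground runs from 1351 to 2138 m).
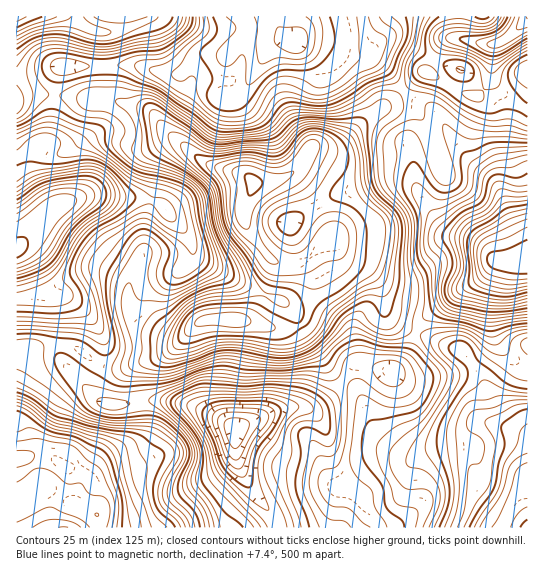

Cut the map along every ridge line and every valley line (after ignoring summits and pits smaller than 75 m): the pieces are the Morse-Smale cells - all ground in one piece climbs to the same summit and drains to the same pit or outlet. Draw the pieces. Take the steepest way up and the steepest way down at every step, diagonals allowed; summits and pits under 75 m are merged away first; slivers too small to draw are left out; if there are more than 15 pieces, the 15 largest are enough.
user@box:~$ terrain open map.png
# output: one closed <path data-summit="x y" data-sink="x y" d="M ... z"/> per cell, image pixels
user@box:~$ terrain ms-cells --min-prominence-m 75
<path data-summit="253 183" data-sink="17 250" d="M58 95l-3 0-2 4-4 38-12 12-4 9 2 16 18 35-18 17-19 23 6 2 6 6 15 33 4 5 19 1 16 12 11 13 11 21-1 13-4 8 12 5 12 0 36-11 15-9 24-25 7-3 46-1 8-9 6-13 10-30-2-6-20-23-9-17 0-14 8-17 1-8-8-7-31-8-17-10-27-22-20-24-8-4-28-7-32-1z"/><path data-summit="527 527" data-sink="235 431" d="M419 333l-4 2-7 20-13 14-10 2-22-7-8 0-18 26-19 17-27 0-12 2-29 12-14 9-1 19 4 17 16 28 18 23 5 11 250-1 0-13-8-17 1-15 7-9 0-36-31-16-16-43-19-27-17-6z"/><path data-summit="253 183" data-sink="527 259" d="M405 92l-43 31-21 21-7 3-23 1-10 15-11 12-16 6-21 2-9 24 0 14 9 17 20 23 2 6-4 16-12 27-8 9-8 2 38 8 20-4 7-8 5-32-2-12-8-11 27-23 3 0 6 12 7 9 19 8 14 15 9 34 25 15 4-2 3-7 9-8 14-10 16-14 22-12 18-18-4-1-7-10-13-10-29-11-9-8-17-26-5-13-4-32 3-5 12-5 23-6-10-19-6-6-18-8z"/><path data-summit="253 183" data-sink="295 42" d="M287 40l-17 3-12-3-17 1-9 6-5 8-25 1-24 19-20-3-20-7-76 2-6 11-1 16 27 5 32 1 28 7 13 8 15 20 37 29 38 11 9 8 20-2 16-6 11-12 10-15 23-1 11-6 17-18 42-32-12-16-11-11-11-7-19-1-22-12z"/><path data-summit="97 514" data-sink="235 431" d="M61 344l-22 3-11 6 0 13-9 16-3 9 0 66 7 0 23-5 21 1 10 12 4 10-6 28 21 11 3 14 178-1-4-10-18-23-16-28-4-17 1-19-5-5-20-12-30-10-22-3-22 1-19 4-16-2-25-24-14-17-3-8z"/><path data-summit="253 183" data-sink="235 431" d="M333 239l-7 2-23 21 8 11 2 12-5 32-7 8-20 4-39-9-37 0-7 3-24 25-15 9-36 11-12 0-12-4-10 18 2 11 8 8 15 4 33-5 40 4 32 13 18 12 13-8 29-12 12-2 27 0 19-17 18-26 8 0 22 7 10-2 13-14 8-22-17-8-11-8-9-34-14-15-19-8-7-9z"/><path data-summit="527 527" data-sink="527 259" d="M449 135l-12 1-25 11-1 3 5 37 17 28 13 14 29 11 8 5 12 15 4 1-18 18-22 12-16 14-14 10-9 8-4 10 46 18 19 27 16 43 30 15 0-186-32-68-28-24z"/><path data-summit="527 17" data-sink="527 259" d="M527 16l-68 0 1 22-14 2-7 9-11 22-6 2-18 18 11 10 18 8 34 49 28 24 9 17 8 23 13 24 2 9z"/><path data-summit="17 17" data-sink="295 42" d="M275 16l-122 0-10 7-29 9-15 0-9-3-21-13-52 0-1 82 10-3 28 0 2-17 6-11 76-2 20 7 20 3 24-19 25-1 5-8 9-6 50 0-12-12z"/><path data-summit="527 17" data-sink="295 42" d="M458 16l-181 0-1 6 5 11 12 8 36 3 18 11 10 2 13 0 5 3 30 31 17-18 6-2 11-22 7-9 14-2z"/><path data-summit="97 514" data-sink="527 259" d="M63 452l-17 0-30 6 1 70 82-1 0-8-3-5-21-11 6-28-6-14z"/><path data-summit="17 17" data-sink="17 250" d="M54 95l-28 0-10 4 1 149 18-22 18-17-18-35-2-16 4-9 12-12z"/><path data-summit="97 514" data-sink="17 250" d="M19 249l-3 1 1 141 2-9 9-16 0-13 11-6 22-4 0-34-2-11-4-3-8 0-4-5-12-29z"/><path data-summit="527 527" data-sink="17 250" d="M62 295l-6 0 5 14 0 34 16 5 21 16 6-15-1-12-4-8-17-21z"/><path data-summit="17 17" data-sink="527 259" d="M151 16l-82 1 21 12 9 3 15 0 29-9 8-4z"/>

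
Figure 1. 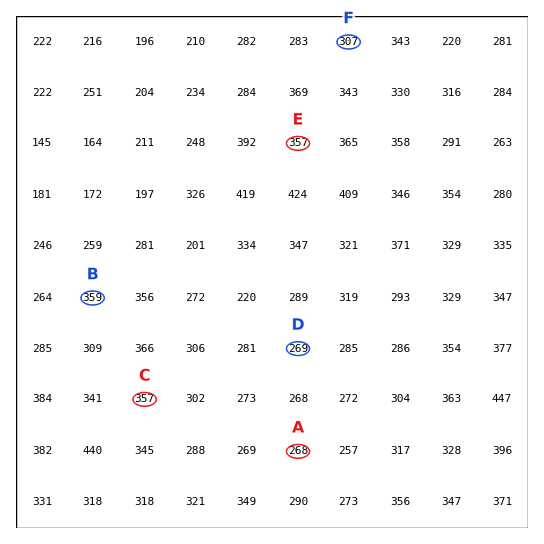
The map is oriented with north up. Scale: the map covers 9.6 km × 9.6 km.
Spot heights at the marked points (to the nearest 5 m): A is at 270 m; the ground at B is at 360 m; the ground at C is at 355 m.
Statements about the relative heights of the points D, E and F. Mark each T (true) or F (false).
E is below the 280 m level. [F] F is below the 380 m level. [T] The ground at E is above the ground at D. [T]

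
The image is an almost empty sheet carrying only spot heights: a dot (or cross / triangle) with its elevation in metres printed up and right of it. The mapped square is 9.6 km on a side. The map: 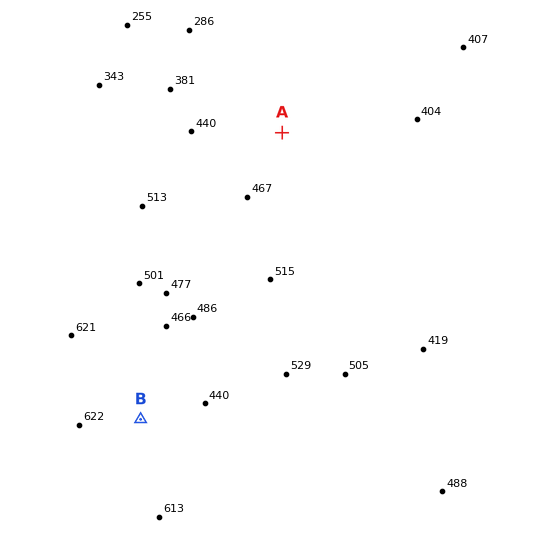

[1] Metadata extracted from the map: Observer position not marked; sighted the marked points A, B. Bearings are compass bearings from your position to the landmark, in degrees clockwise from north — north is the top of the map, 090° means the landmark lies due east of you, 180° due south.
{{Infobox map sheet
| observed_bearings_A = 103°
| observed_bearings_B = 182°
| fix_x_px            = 152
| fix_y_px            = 103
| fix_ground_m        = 410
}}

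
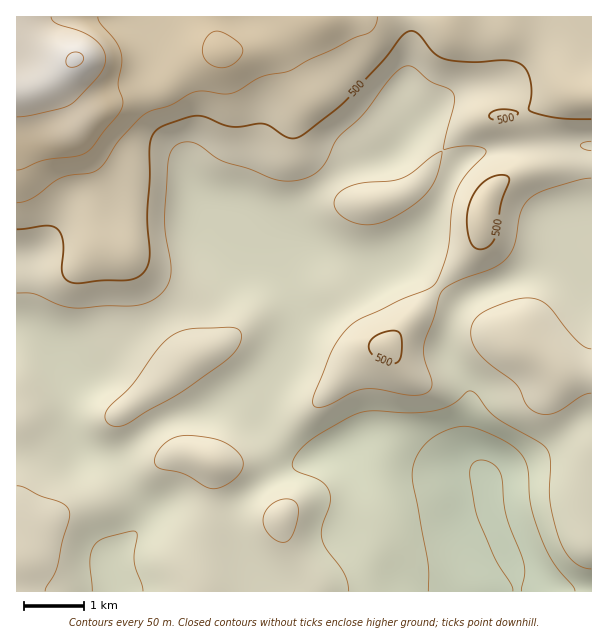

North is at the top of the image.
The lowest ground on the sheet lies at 300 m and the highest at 700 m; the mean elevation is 460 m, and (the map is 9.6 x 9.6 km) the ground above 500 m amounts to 19.8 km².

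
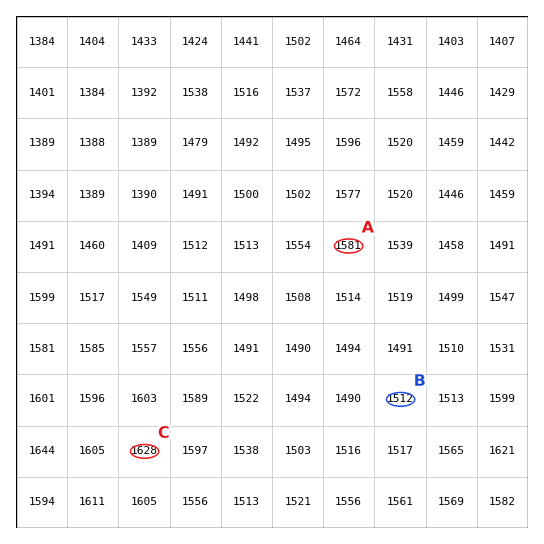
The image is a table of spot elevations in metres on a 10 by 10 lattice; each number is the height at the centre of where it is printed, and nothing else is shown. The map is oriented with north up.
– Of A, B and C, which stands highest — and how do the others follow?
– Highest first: C A B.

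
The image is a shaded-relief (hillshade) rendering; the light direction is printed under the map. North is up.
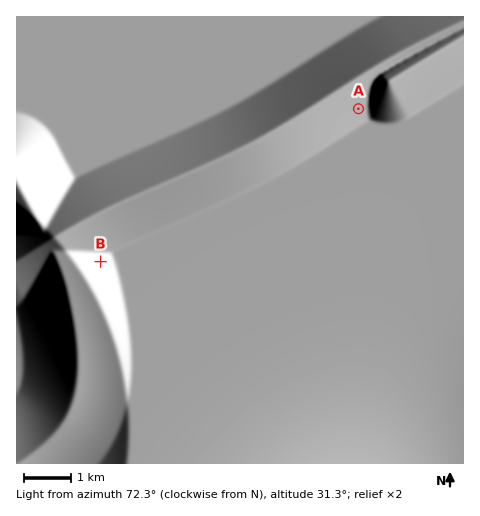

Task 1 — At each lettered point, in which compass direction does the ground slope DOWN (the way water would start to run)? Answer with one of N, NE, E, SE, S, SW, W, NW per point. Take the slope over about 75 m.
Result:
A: SE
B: E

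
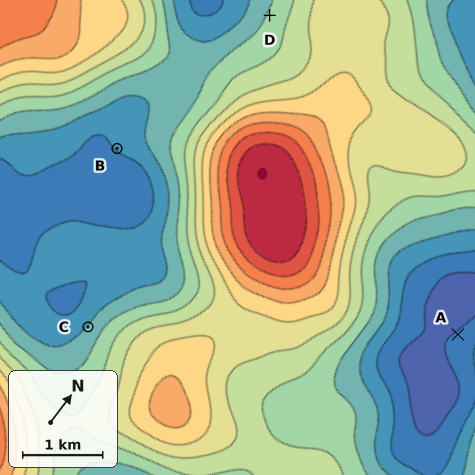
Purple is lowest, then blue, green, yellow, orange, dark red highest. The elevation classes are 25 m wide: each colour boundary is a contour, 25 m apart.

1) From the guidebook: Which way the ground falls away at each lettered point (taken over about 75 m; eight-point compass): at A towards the W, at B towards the S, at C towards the W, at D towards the W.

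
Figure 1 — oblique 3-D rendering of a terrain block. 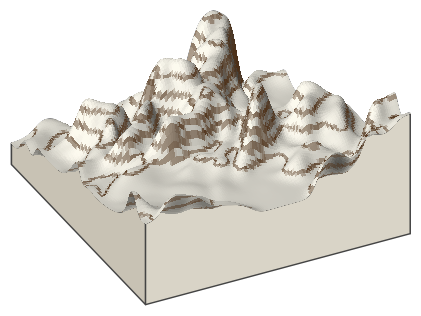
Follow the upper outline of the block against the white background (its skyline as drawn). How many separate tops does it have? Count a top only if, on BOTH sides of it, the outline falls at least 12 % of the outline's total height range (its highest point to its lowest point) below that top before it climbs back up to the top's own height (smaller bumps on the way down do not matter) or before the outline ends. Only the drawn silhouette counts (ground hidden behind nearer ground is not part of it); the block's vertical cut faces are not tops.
2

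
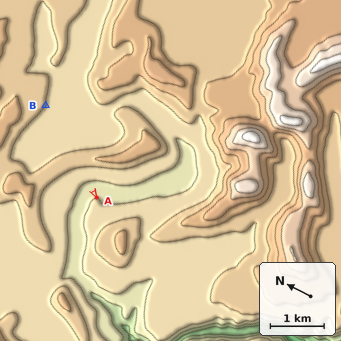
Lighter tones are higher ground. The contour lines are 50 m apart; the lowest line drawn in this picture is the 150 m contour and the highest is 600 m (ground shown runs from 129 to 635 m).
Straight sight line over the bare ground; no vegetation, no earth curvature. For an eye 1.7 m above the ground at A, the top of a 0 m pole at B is hidden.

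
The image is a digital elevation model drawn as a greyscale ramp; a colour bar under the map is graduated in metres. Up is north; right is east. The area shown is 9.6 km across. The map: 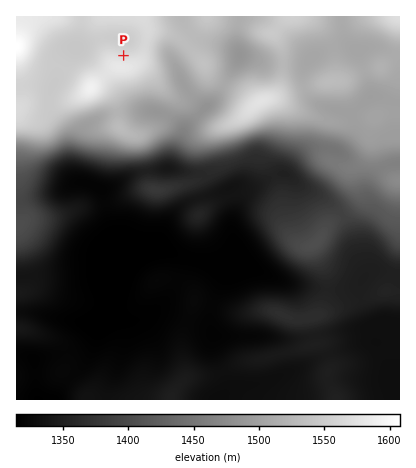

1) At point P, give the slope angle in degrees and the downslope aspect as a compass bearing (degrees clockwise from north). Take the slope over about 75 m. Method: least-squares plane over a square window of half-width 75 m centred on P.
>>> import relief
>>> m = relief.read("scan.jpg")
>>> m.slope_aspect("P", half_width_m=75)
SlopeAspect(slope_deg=4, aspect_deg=10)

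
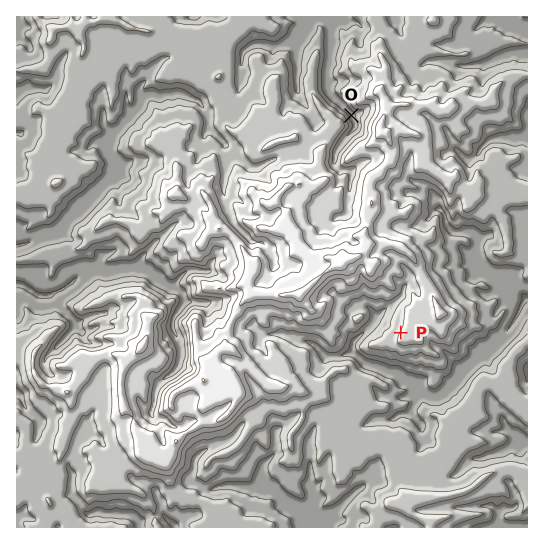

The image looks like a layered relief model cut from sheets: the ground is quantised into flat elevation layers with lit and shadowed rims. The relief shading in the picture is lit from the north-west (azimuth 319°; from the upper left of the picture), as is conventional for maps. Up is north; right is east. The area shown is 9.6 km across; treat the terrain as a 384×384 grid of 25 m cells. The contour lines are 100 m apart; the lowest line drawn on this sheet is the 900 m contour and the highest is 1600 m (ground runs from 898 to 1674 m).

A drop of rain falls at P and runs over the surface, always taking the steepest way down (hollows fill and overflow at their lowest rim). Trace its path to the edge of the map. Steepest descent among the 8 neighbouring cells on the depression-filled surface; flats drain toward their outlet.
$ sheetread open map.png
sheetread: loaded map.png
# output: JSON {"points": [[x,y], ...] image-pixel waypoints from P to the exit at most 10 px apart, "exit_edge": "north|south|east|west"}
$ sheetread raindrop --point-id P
{"points": [[401, 333], [390, 326], [379, 321], [369, 327], [358, 338], [353, 347], [358, 357], [369, 365], [379, 367], [390, 373], [401, 377], [410, 382], [421, 389], [431, 397], [442, 394], [453, 383], [463, 373], [474, 362], [485, 351], [495, 343], [505, 334], [513, 323], [518, 313], [523, 302], [527, 298]], "exit_edge": "east"}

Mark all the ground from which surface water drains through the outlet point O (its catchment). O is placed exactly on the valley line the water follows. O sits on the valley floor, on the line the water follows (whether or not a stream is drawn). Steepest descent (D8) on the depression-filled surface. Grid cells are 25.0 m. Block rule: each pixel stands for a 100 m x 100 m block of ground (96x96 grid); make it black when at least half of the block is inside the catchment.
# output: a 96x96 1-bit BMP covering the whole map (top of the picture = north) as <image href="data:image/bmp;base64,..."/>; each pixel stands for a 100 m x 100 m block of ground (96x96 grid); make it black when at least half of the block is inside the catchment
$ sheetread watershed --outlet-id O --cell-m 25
<image width="96" height="96" href="data:image/bmp;base64,Qk2+BAAAAAAAAD4AAAAoAAAAYAAAAGAAAAABAAEAAAAAAIAEAAATCwAAEwsAAAIAAAAAAAAA////AAAAAAAAAAAAAAAAAAAAAAAAAAAAAAAAAAAAAAAAAAAAAAAAAAAAAAAAAAAAAAAAAAAAAAAAAAAAAAAAAAAAAAAAAAAAAAAAAAAAAAAAAAAAAAAAAAAAAAAAAAAAAAAAAAAAAAAAAAAAAAAAAAAAAAAAAAAAAAAAAAAAAAAAAAAAAAAAAAAAAAAAAAAAAAAAAAAAAAAAAAAAAAAAAAAAAAAAAAAAAAAAAAAAAAAAAAAAAAAAAAAAAAAAAAAAAAAAAAAAAAAAAAAAAAAAAAAAAAAAAAAAAAAAAAAAAAAAAAAAAAAAAAAAAAAAAAAAAAAAAAAAAAAAAAAAAAAAAAAAAAAAAAAAAAAAAAAAAAAAAAAAAAAAAAAAAAAAAAAAAAAAAAAAAAAAAAAAAAAAAAAAAAAAAAAAAAAAAAAAAAAAAAAAAAAAAAAAAAAAAAAAAAAAAAAAAAAAAAAAAAAAAAAAAAAAAAAAAAAAAAAAAAAAAAAAAAAAAAAAAAAAAAAAAAAAAAAAAAAAAAAAAAAAAAAAAAAAAAAAAAAAAAAAAAAAAAAAAAAAAAAAAAAAAAAAAAAAAAAAAAAAAAAAAAAAAAAAAAAAAAAAAAAAAAAAAAAAAAAAAAAAAAAAAAAAAAAAAAAAAAAAAAAAAAAAAAAAAAAAAAAAAAAAAAAAAAAAAAAAAAAAAAAAAAAAAAAAAAAAAAAAAAAAAAAAAAAAAAAAAAAAAAAAAAAAAAAAAAAAAAAAAAAAAAAAAAAAAAAAAAAAAAAAAAAAAAAAAAAAAAAAAAAAAAAAAAAAAAAAAAAAAAAAAAAAAAAAGgAAAAAAAAAAAAAD/4AAAAAAAAAAAAAD/8AAAAAAAAAAAAAH/8AAAAAAAAAAAAAH/4AAAAAAAAAAAAAP/4AAAAAAAAAAAAAf/8AAAAAAAAAAAAAf/8AAAAAAAAAAAAAf/8AAAAAAAAAAAAA//8AAAAAAAAAAAAB//+AAAAAAAAAAAAB//+AAAAAAAAAAAAB//8AAAAAAAAAAAAA//8AAAAAAAAAAAAAA/8AAAAAAAAAAAAAAf+AAAAAAAAAAAAAAf/AAAAAAAAAAAAAAf/gAAAAAAAAAAAAAf/wAAAAAAAAAAAAAf/4AAAAAAAAAAAAAf/4AAAAAAAAAAAAAP/wAAAAAAAAAAAAAP/wAAAAAAAAAAAAAH/wAAAAAAAAAAAAAD/AAAAAAAAAAAAAAD/AAAAAAAAAAAAAAB4AAAAAAAAAAAAAAAQAAAAAAAAAAAAAAAAAAAAAAAAAAAAAAAAAAAAAAAAAAAAAAAAAAAAAAAAAAAAAAAAAAAAAAAAAAAAAAAAAAAAAAAAAAAAAAAAAAAAAAAAAAAAAAAAAAAAAAAAAAAAAAAAAAAAAAAAAAAAAAAAAAAAAAAAAAAAAAAAAAAAAAAAAAAAAAAAAAAAAAAAAAAAAAAAAAAAAAAAAAAAAAAAAAAAAAAAAAAAAAAAAAAAAAAAAAAAAAAAAAAAAAAAAAAAAAAAAAAAAAAAAAAAAAAAAAAAAAAAAAAAAAAAAAAAA="/>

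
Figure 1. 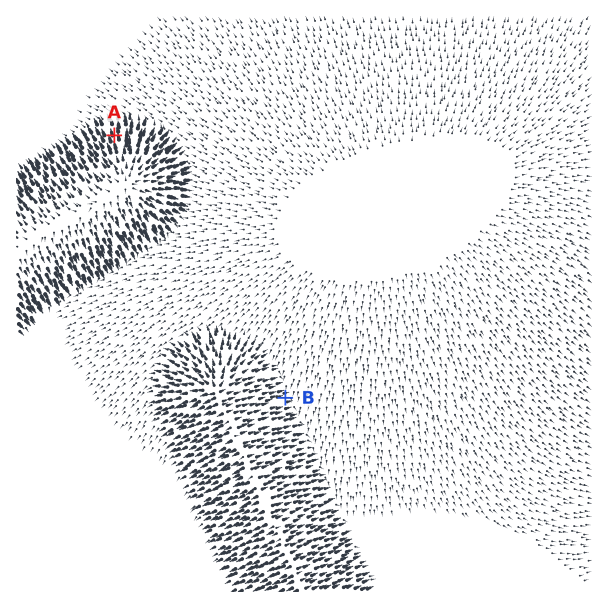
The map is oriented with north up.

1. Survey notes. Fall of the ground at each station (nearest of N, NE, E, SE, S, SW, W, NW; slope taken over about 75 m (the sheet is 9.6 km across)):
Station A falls N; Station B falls E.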